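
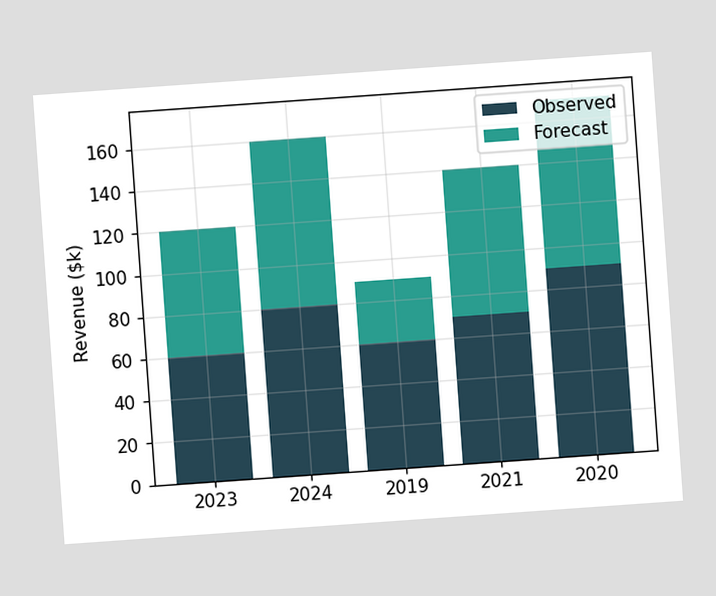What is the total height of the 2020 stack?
The chart is tilted about 4° counter-clockwise. The 2020 stack's top reaches $170k on the y-axis.

$170k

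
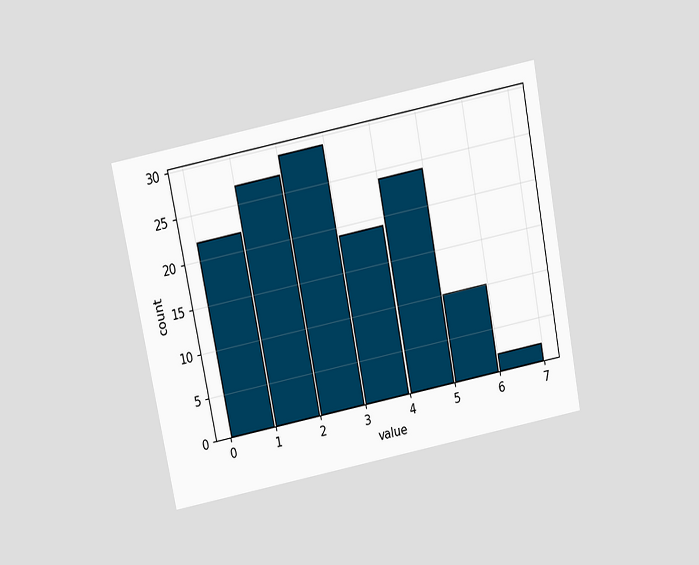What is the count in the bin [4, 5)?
24

The chart is tilted about 11° counter-clockwise and viewed slightly from above. The [4, 5) bin has height 24.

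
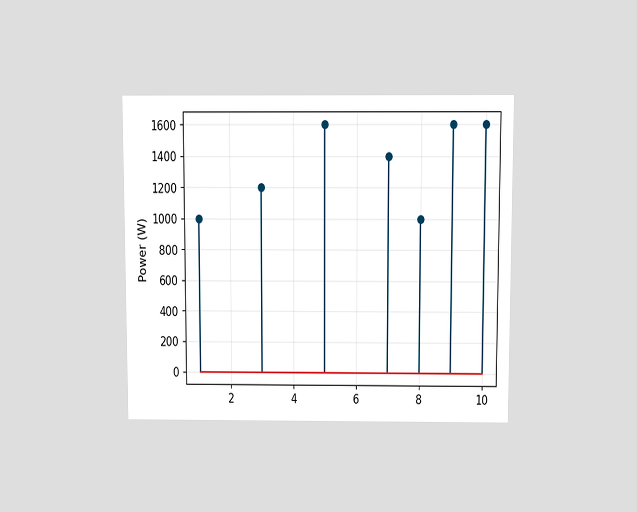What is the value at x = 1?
1000W

The chart is viewed slightly from above. The stem at x=1 reaches 1000W.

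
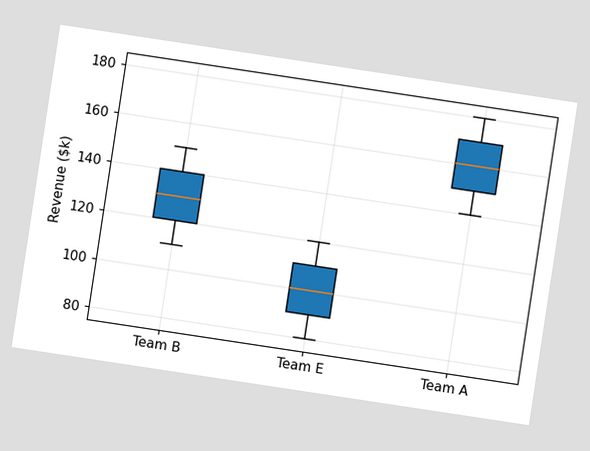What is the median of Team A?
The chart is tilted about 9° clockwise. The median line in the Team A box sits at $160k.

$160k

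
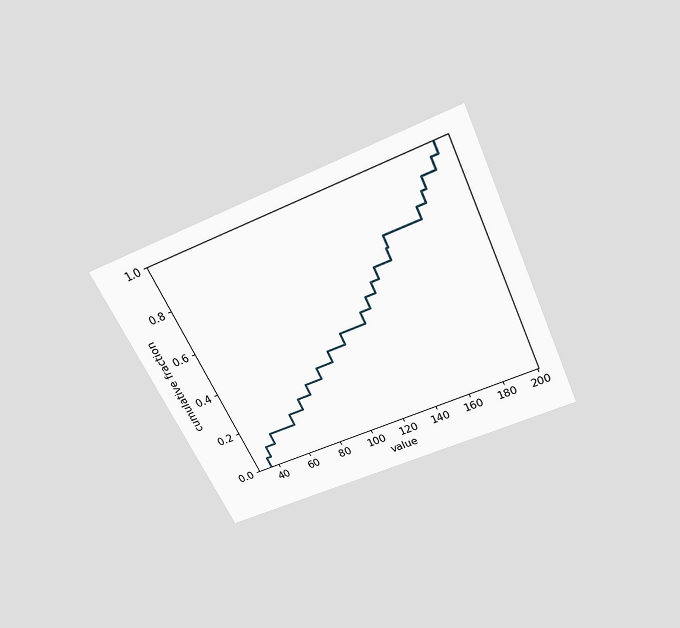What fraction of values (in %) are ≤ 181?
The chart is tilted about 25° counter-clockwise and viewed slightly from above. At x=181 the ECDF step is at 90%.

90%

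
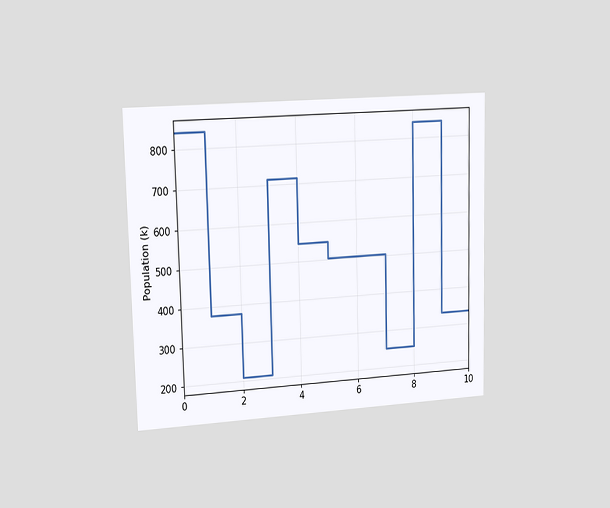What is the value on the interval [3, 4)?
714k

The chart is viewed slightly from the left. On [3, 4) the step sits at 714k.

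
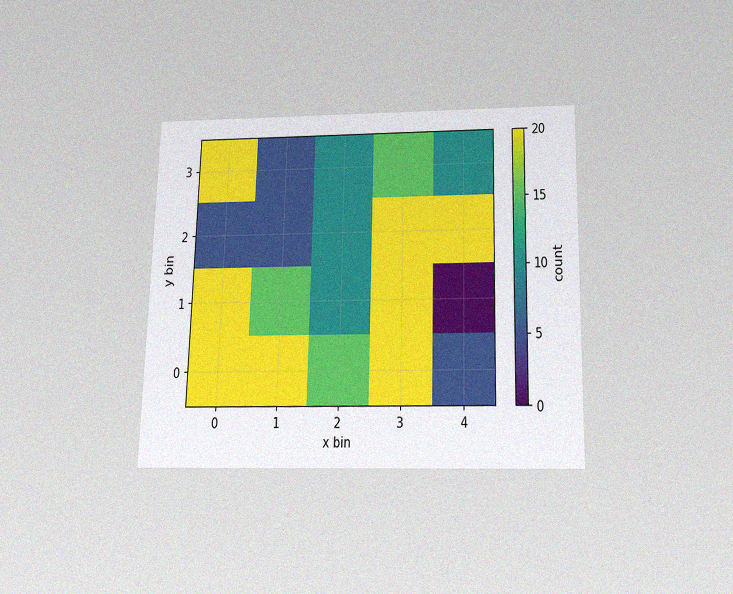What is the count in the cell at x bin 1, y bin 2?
5

The chart is viewed slightly from below, with some photo noise. Matching the cell (1, 2) against the colorbar gives 5.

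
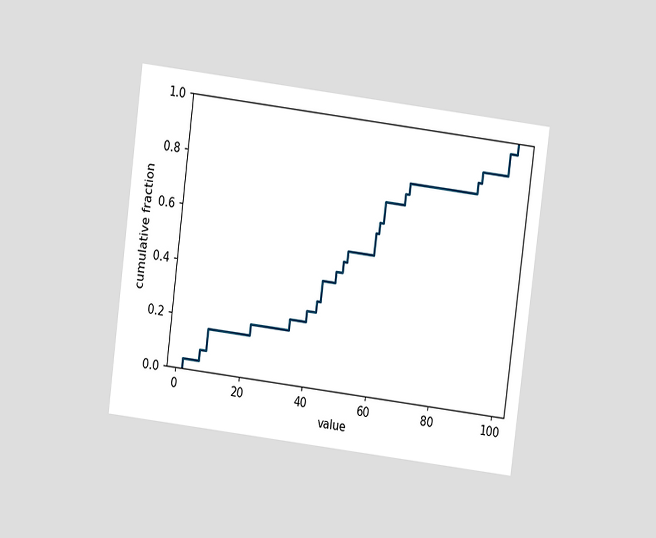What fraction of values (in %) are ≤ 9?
The chart is tilted about 7° clockwise and viewed at a slight angle. At x=9 the ECDF step is at 16%.

16%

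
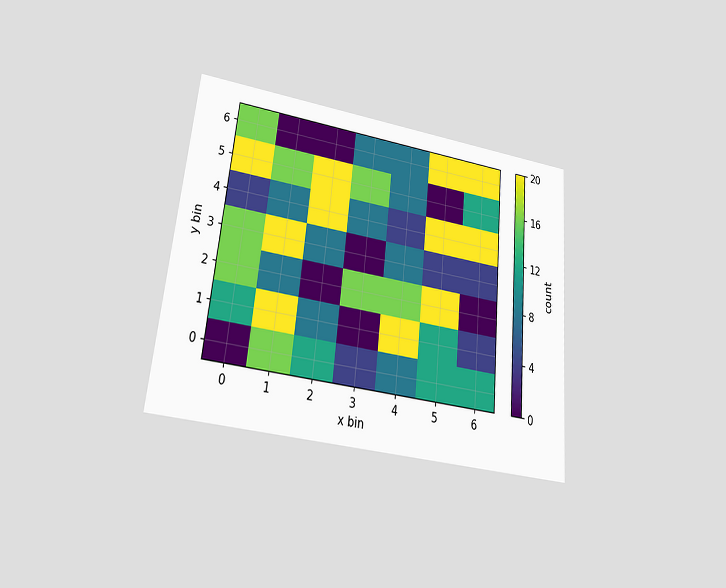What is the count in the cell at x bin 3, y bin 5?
16

The chart is tilted about 5° clockwise and viewed slightly from below. Matching the cell (3, 5) against the colorbar gives 16.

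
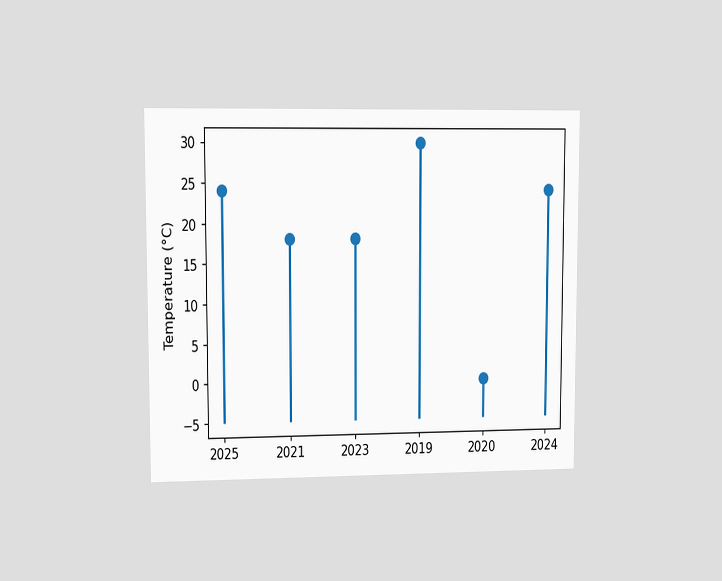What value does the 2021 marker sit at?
18°C

The chart is viewed at a slight angle. The 2021 marker sits at 18°C.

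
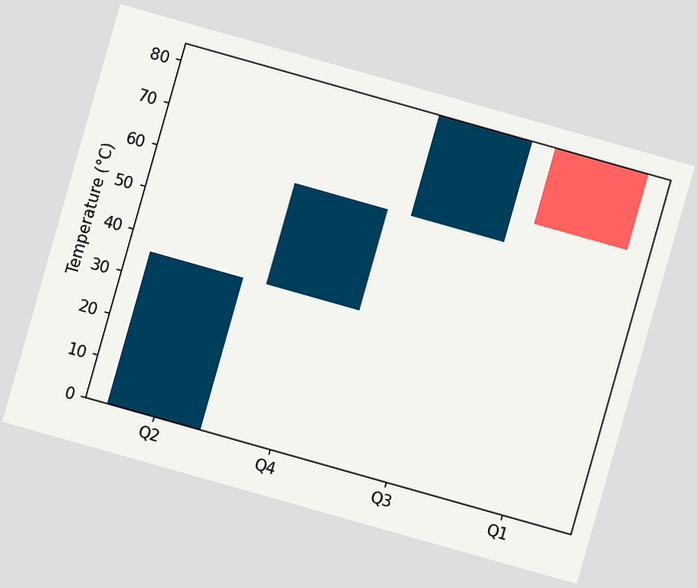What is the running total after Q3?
The chart is tilted about 16° clockwise. After Q3 the running total reaches 84°C.

84°C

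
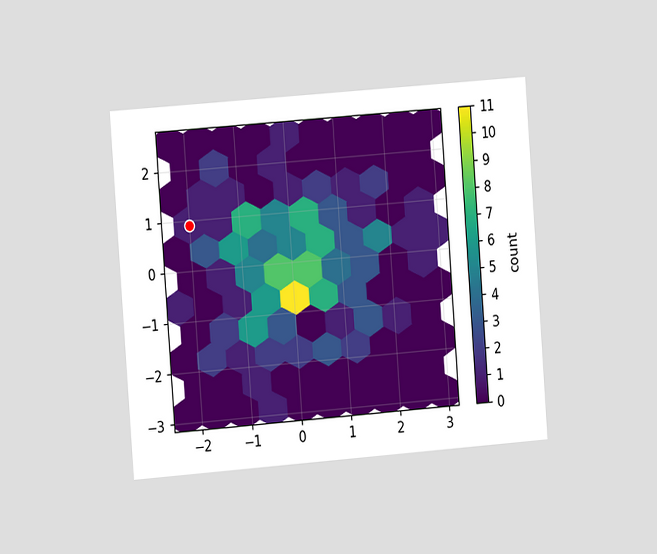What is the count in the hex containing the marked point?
The chart is tilted about 4° counter-clockwise and viewed slightly from the left. The marked hex reads 1 on the colorbar.

1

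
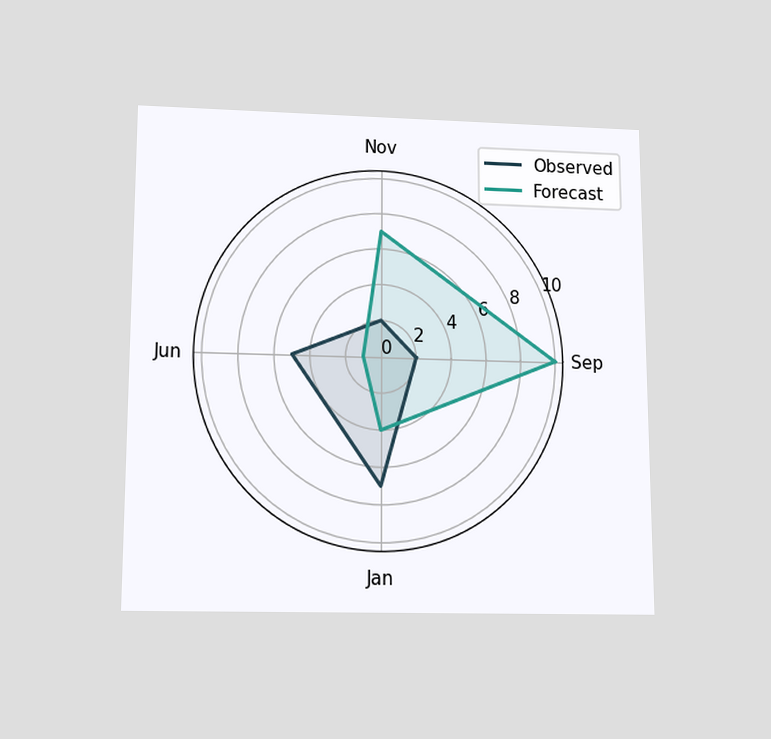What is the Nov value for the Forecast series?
The chart is viewed slightly from below. On the Nov axis, Forecast reaches 7.

7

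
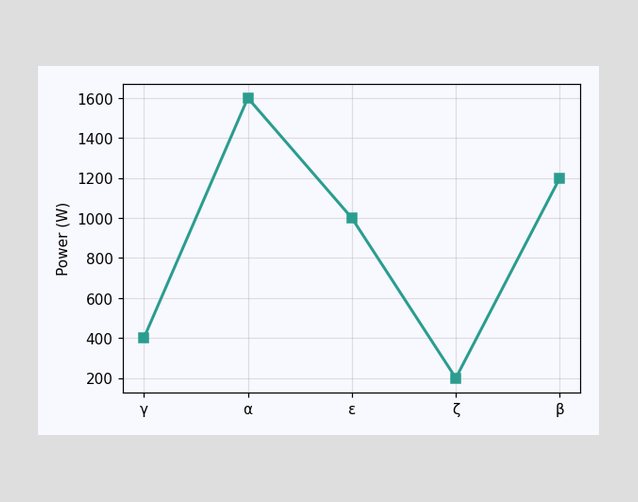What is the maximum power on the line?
1600W

The highest point is at α, and reading across to the y-axis gives 1600W.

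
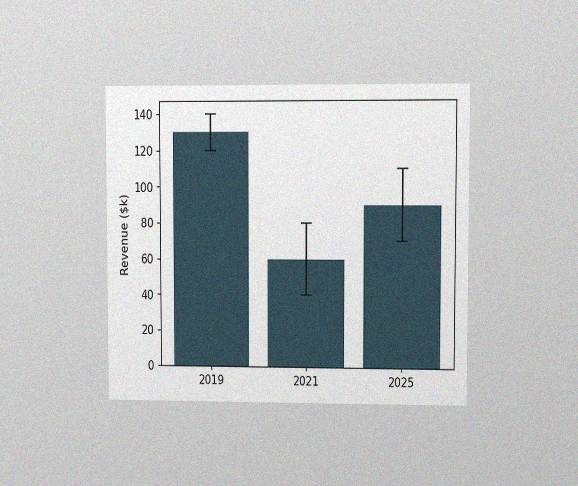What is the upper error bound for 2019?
The chart is viewed at a slight angle, with some photo noise. The 2019 bar's upper whisker reaches $140k.

$140k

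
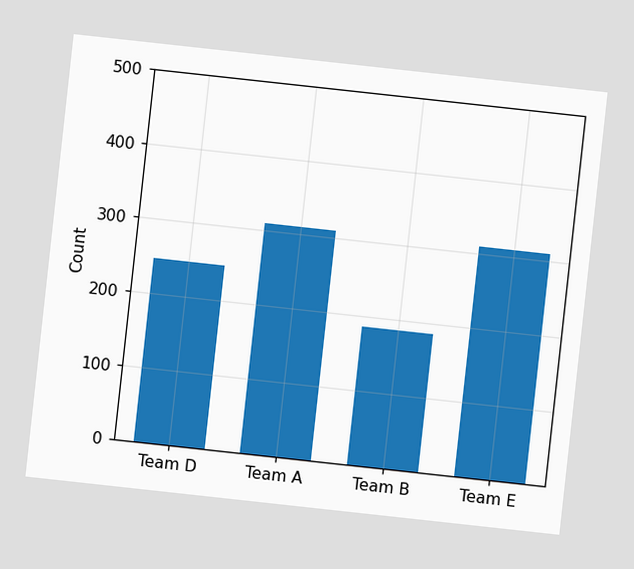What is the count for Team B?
186

The chart is tilted about 6° clockwise. Reading along the chart's y-axis, the Team B bar reaches 186.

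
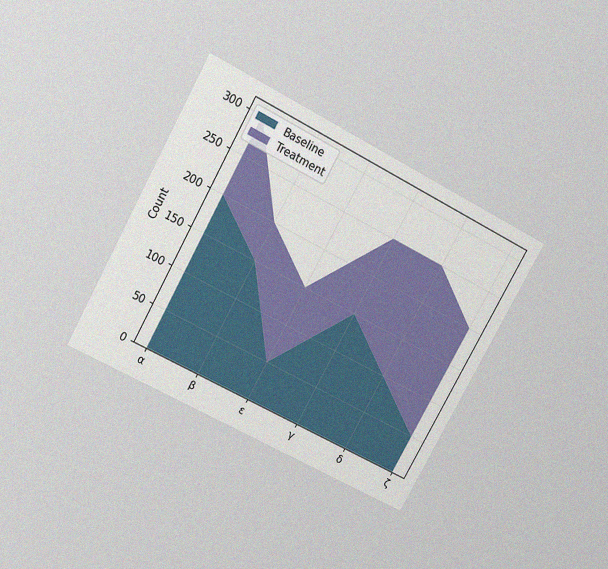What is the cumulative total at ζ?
200

The chart is tilted about 29° clockwise and viewed slightly from above, with some photo noise. The stacked total at ζ reaches 200.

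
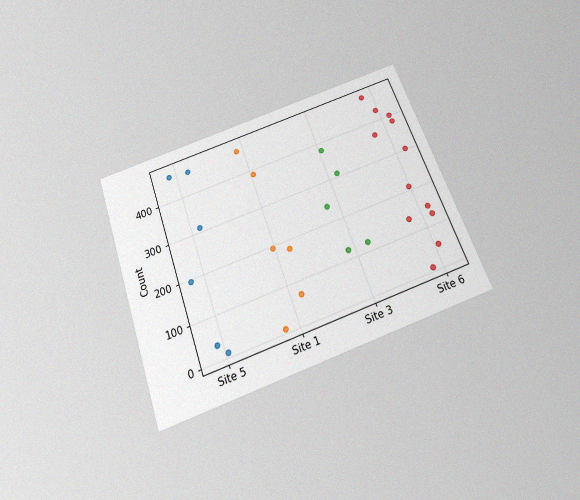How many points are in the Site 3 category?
The chart is tilted about 20° counter-clockwise and viewed slightly from below, with some photo noise. Counting the markers in the Site 3 column gives 5.

5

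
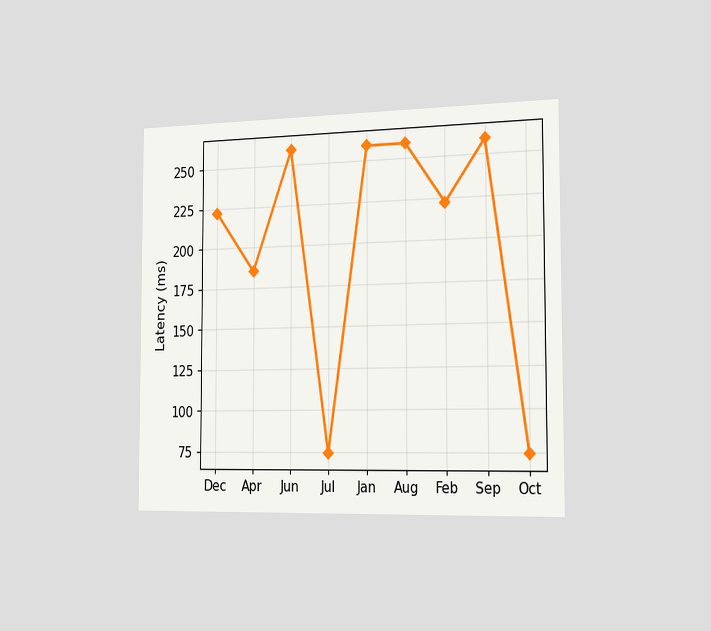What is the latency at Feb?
222ms

The chart is viewed slightly from the right. At Feb, the line is at 222ms.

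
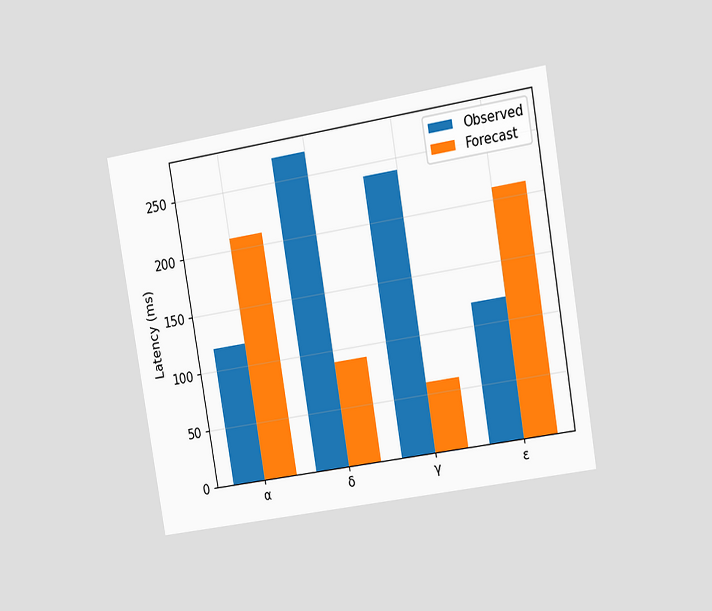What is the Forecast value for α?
The chart is tilted about 9° counter-clockwise and viewed at a slight angle. The Forecast bar at α reaches 210ms on the y-axis.

210ms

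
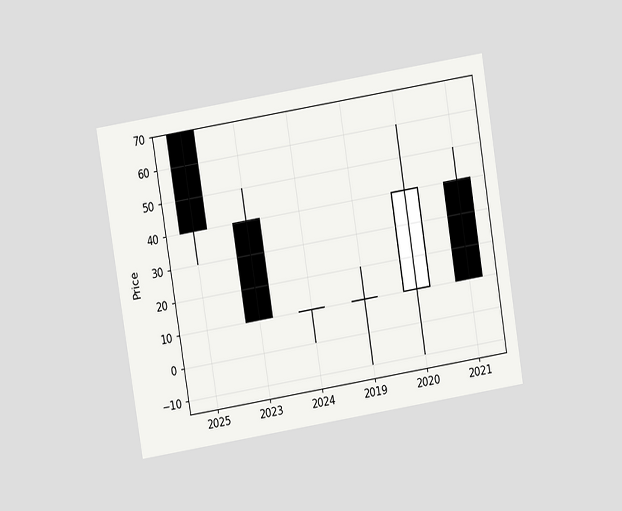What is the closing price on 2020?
The chart is tilted about 9° counter-clockwise and viewed at a slight angle. The 2020 candle closes at 40.

40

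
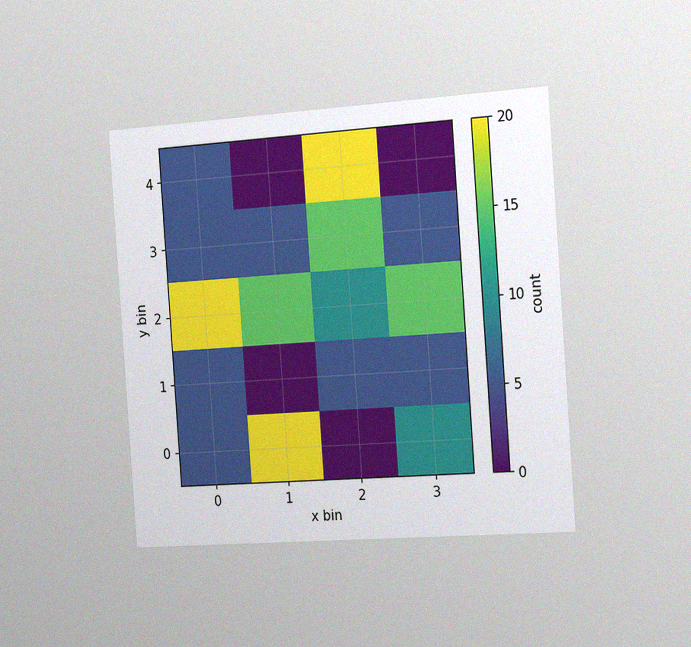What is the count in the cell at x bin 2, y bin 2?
10

The chart is tilted about 4° counter-clockwise and viewed slightly from the right, with some photo noise. Matching the cell (2, 2) against the colorbar gives 10.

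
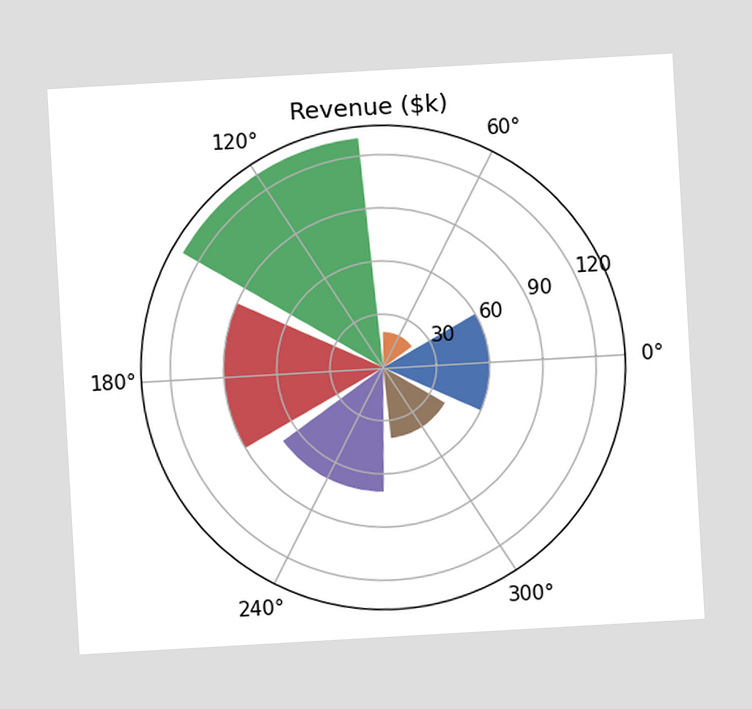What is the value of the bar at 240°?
$70k

The chart is tilted about 3° counter-clockwise. The bar at 240° reaches $70k on the radial axis.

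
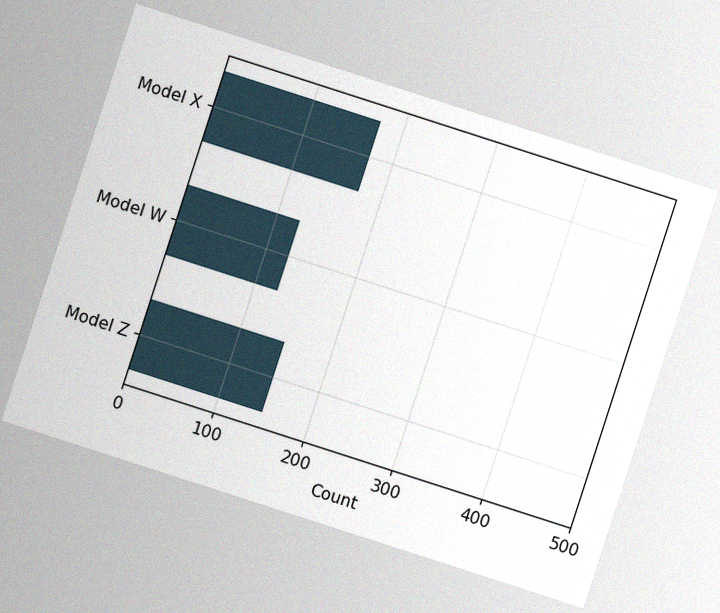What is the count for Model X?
The chart is tilted about 18° clockwise, with some photo noise. Reading along the chart's x-axis, the Model X bar reaches 175.

175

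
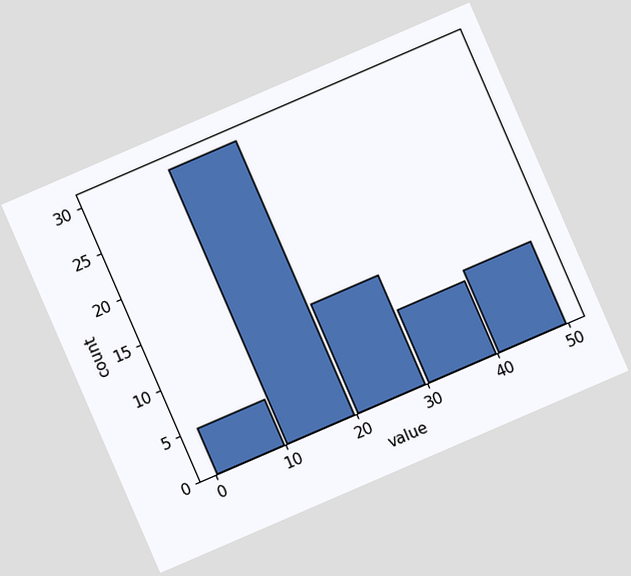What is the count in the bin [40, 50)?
9

The chart is tilted about 23° counter-clockwise. The [40, 50) bin has height 9.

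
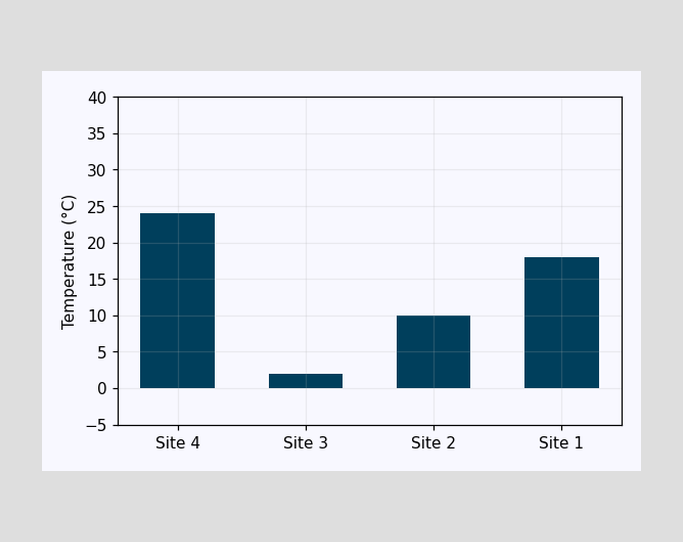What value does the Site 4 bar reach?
Reading along the chart's y-axis, the Site 4 bar reaches 24°C.

24°C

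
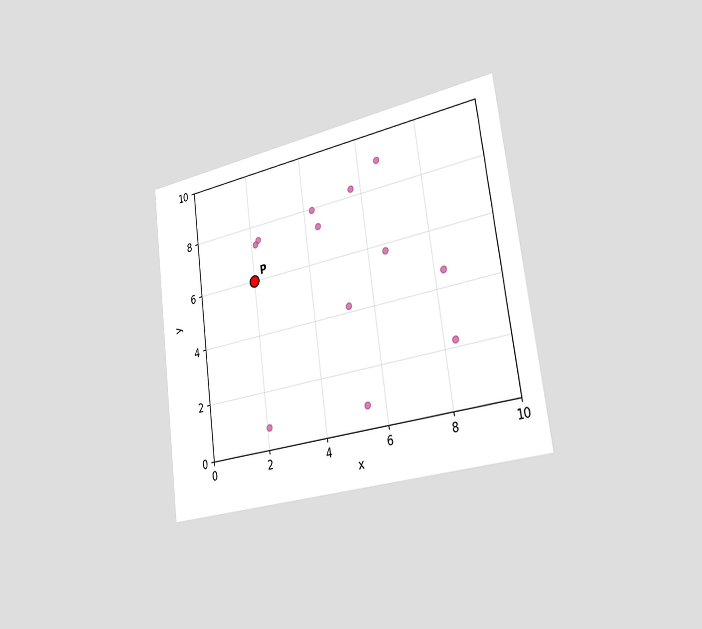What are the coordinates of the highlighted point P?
The chart is tilted about 7° counter-clockwise and viewed slightly from the right. Following the gridlines from P to each axis, P sits at (2, 6).

(2, 6)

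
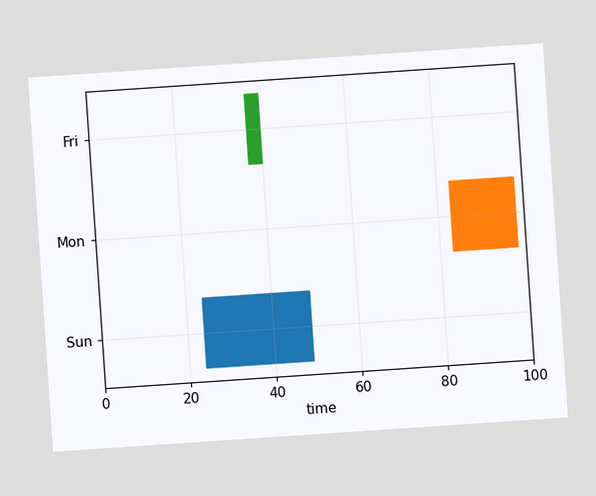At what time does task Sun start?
24

The chart is tilted about 4° counter-clockwise. The Sun bar begins at t=24.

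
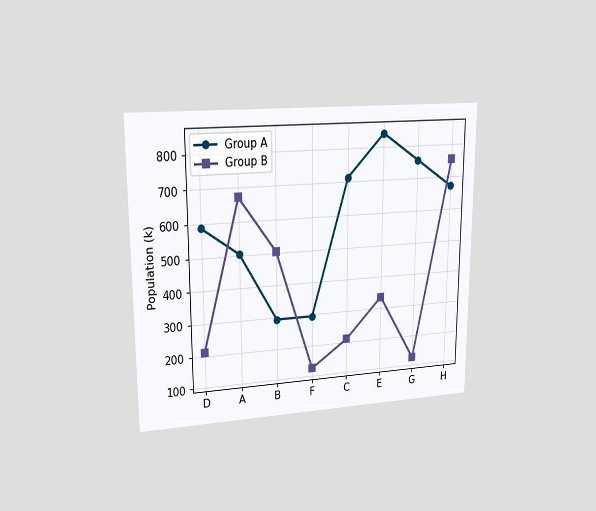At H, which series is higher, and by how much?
The chart is viewed at a slight angle. At H, Group B sits above the other line by 84k.

Group B, by 84k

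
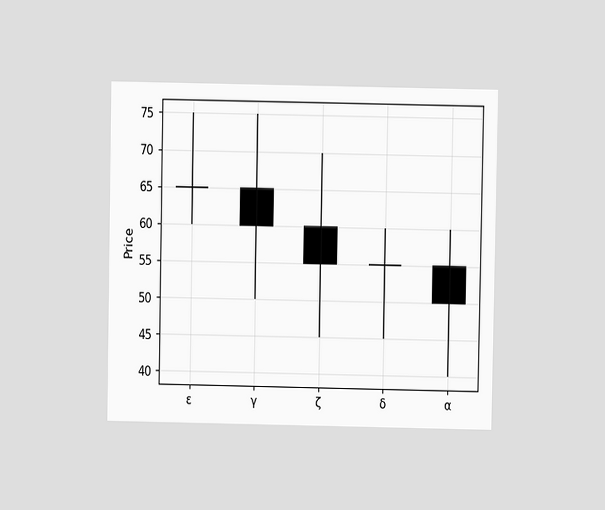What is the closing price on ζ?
55

The chart is viewed at a slight angle. The ζ candle closes at 55.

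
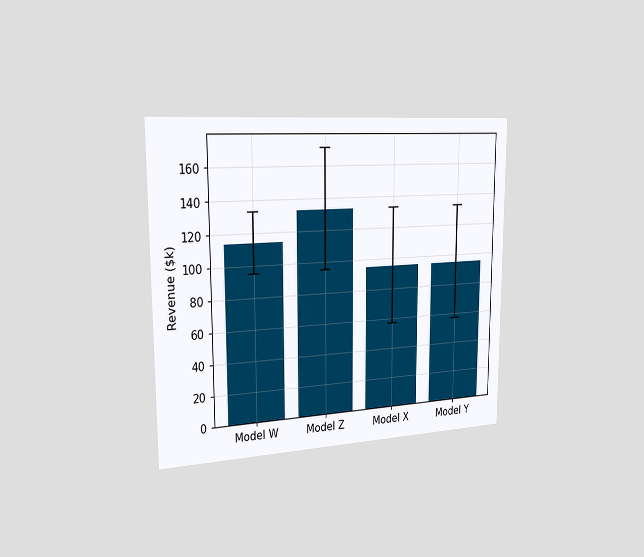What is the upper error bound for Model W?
The chart is viewed slightly from the left. The Model W bar's upper whisker reaches $133k.

$133k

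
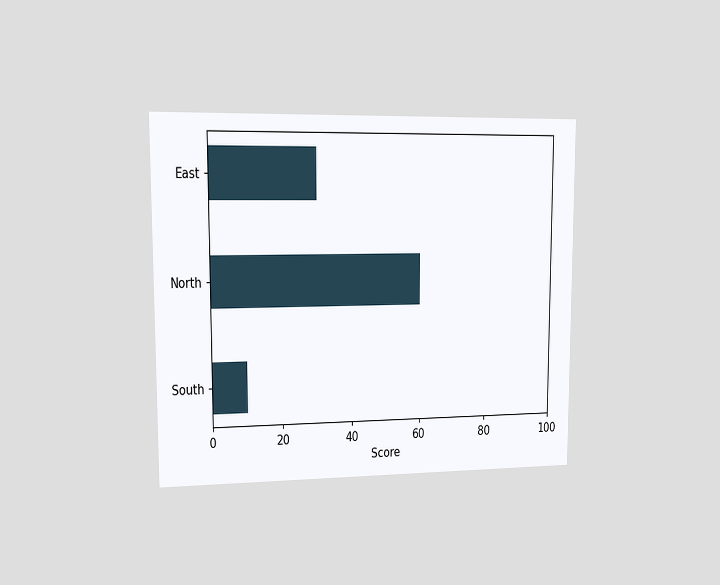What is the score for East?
30

The chart is viewed slightly from the left. Reading along the chart's x-axis, the East bar reaches 30.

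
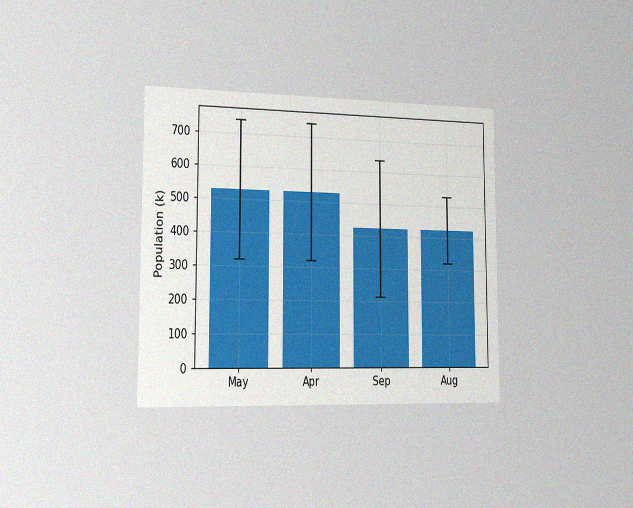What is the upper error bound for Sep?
The chart is viewed slightly from the left, with some photo noise. The Sep bar's upper whisker reaches 636k.

636k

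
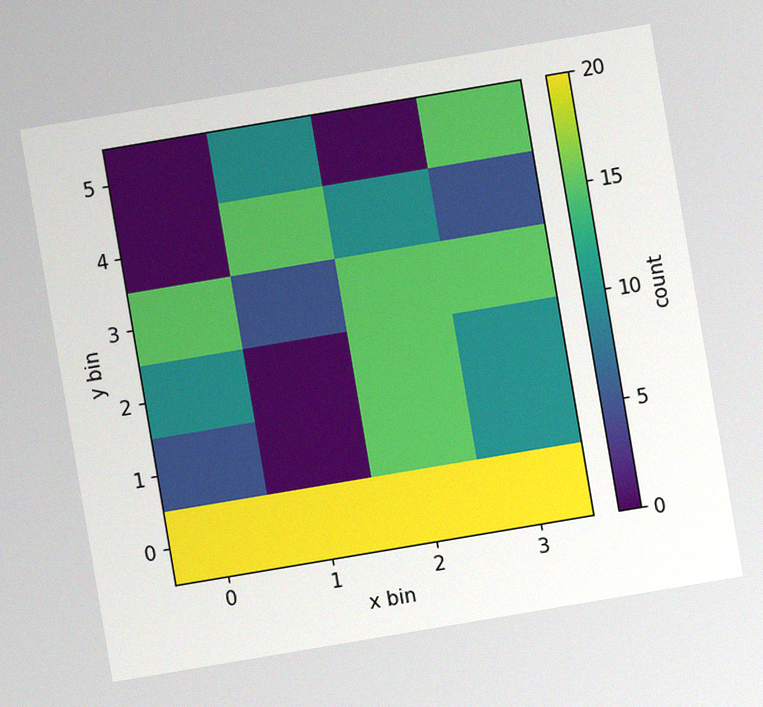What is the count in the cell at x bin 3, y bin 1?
The chart is tilted about 10° counter-clockwise, with some photo noise. Matching the cell (3, 1) against the colorbar gives 10.

10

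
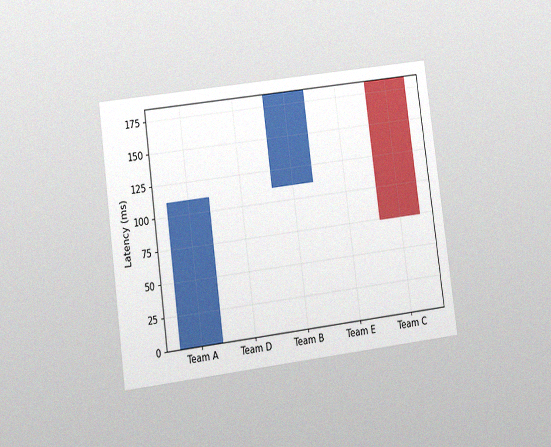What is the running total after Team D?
The chart is tilted about 7° counter-clockwise and viewed at a slight angle, with some photo noise. After Team D the running total reaches 111ms.

111ms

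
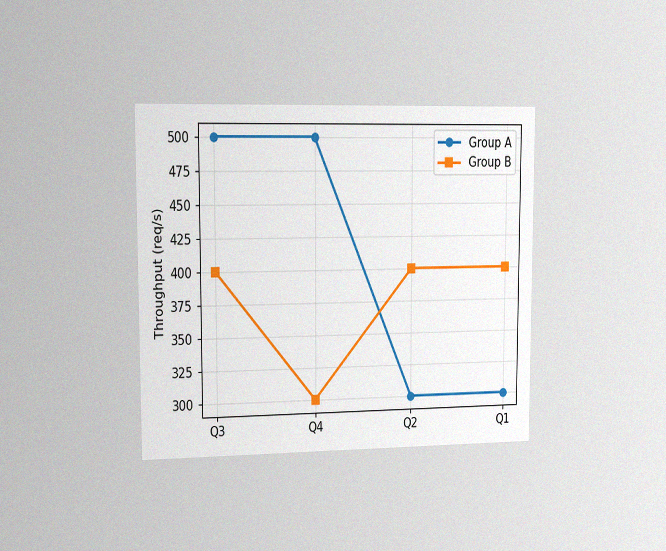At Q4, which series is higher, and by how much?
The chart is viewed slightly from the left, with some photo noise. At Q4, Group A sits above the other line by 200req/s.

Group A, by 200req/s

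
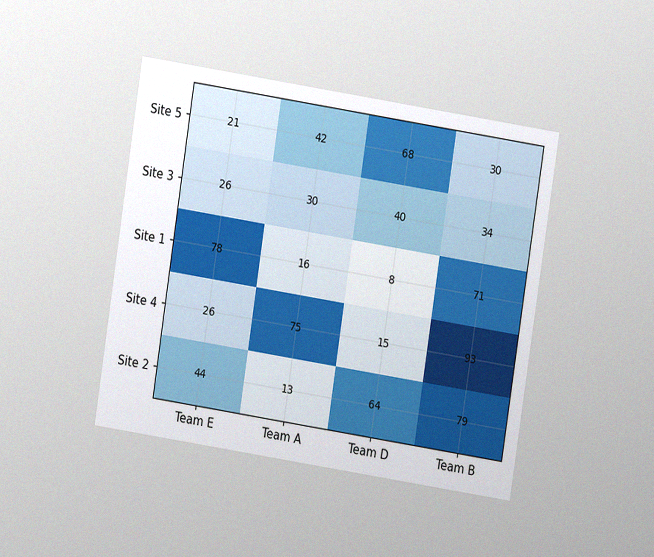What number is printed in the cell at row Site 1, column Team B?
71

The chart is tilted about 9° clockwise and viewed at a slight angle, with some photo noise. The (Site 1, Team B) cell reads 71.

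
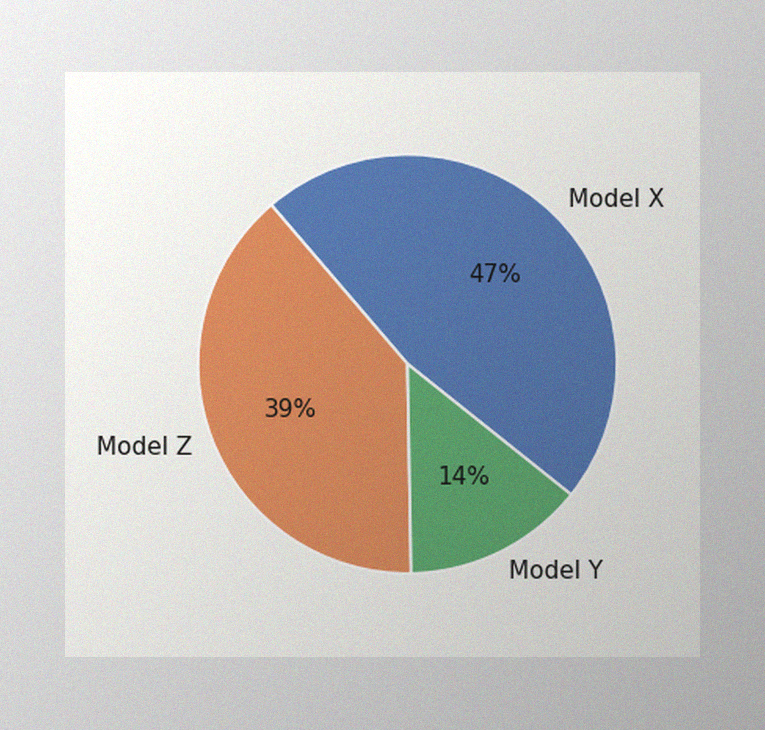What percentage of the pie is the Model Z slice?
The image has some photo noise and uneven lighting. The Model Z slice takes up 39% of the pie.

39%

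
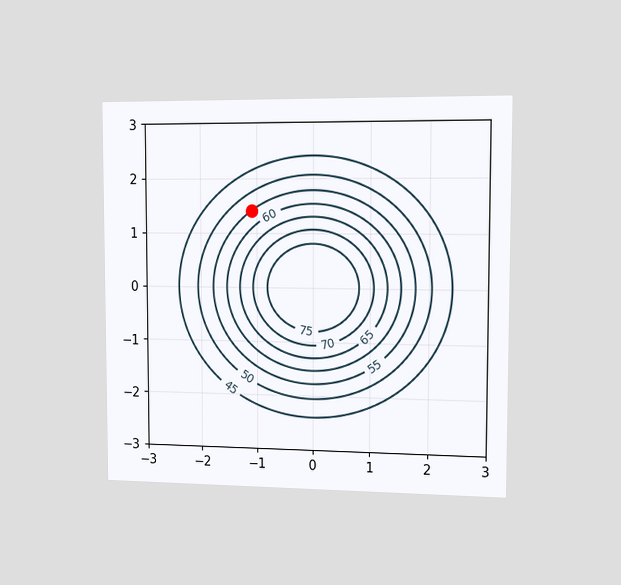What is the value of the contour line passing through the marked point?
The chart is viewed slightly from the right. The marked point sits on the contour labelled 55.

55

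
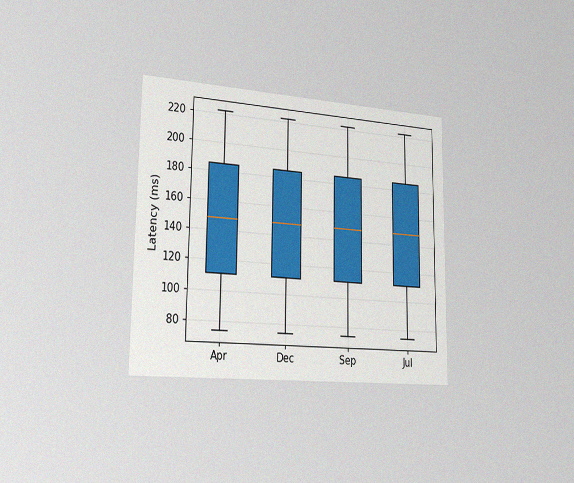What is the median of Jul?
The chart is viewed slightly from the left, with some photo noise. The median line in the Jul box sits at 148ms.

148ms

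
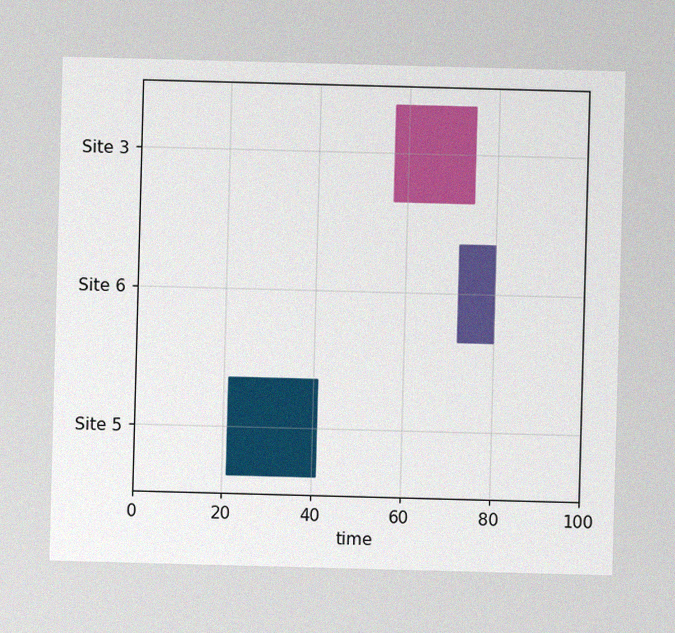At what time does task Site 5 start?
21

The image has some photo noise and uneven lighting. The Site 5 bar begins at t=21.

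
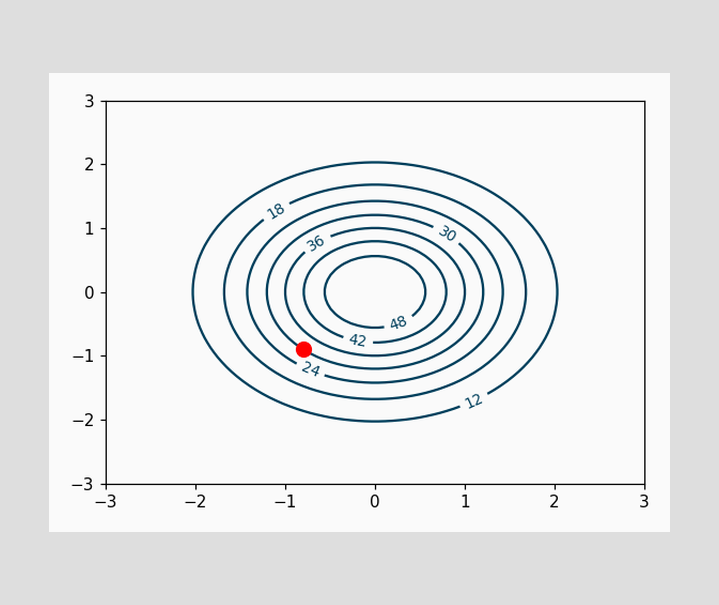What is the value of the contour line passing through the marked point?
30

The marked point sits on the contour labelled 30.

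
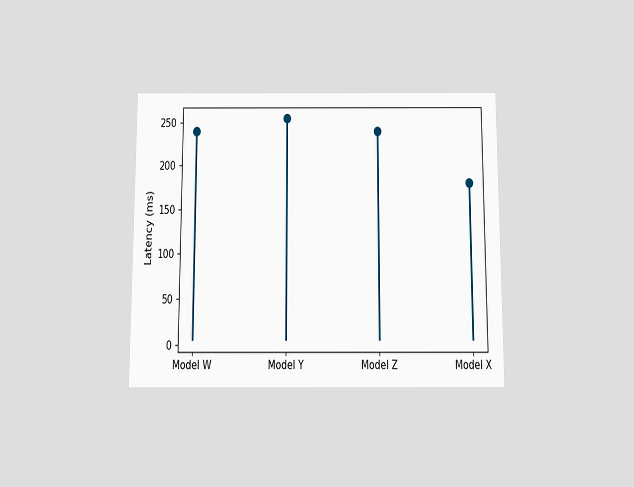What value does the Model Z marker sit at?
The chart is viewed slightly from below. The Model Z marker sits at 240ms.

240ms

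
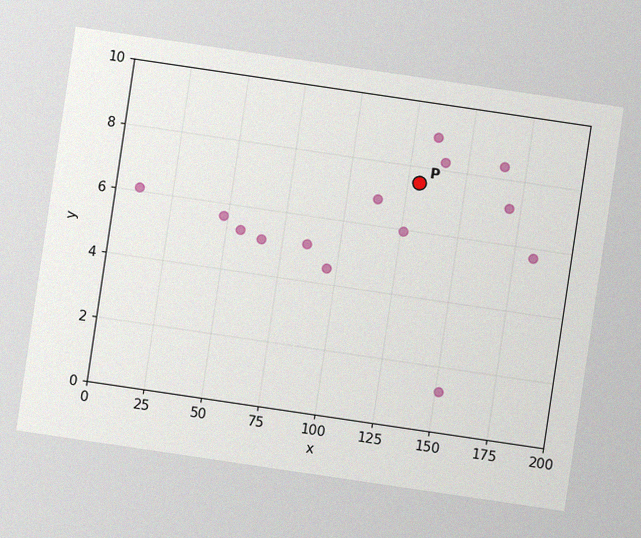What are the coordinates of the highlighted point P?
(130, 7.5)

The chart is tilted about 8° clockwise, with some photo noise. Following the gridlines from P to each axis, P sits at (130, 7.5).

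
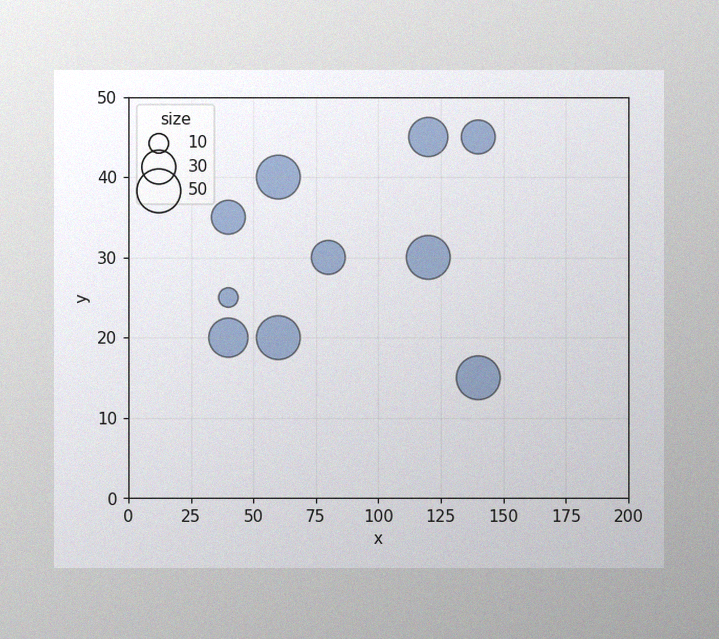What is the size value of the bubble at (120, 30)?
50

The image has some photo noise and uneven lighting. Matching the bubble at (120, 30) against the size legend gives 50.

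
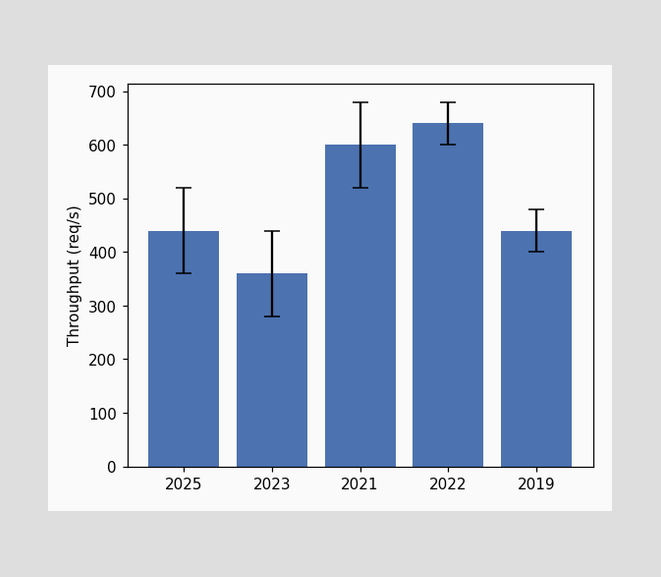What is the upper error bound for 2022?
The 2022 bar's upper whisker reaches 680req/s.

680req/s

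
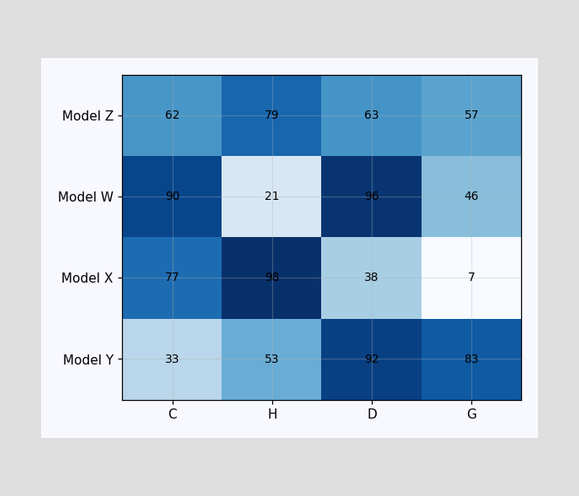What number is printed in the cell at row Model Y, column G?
The (Model Y, G) cell reads 83.

83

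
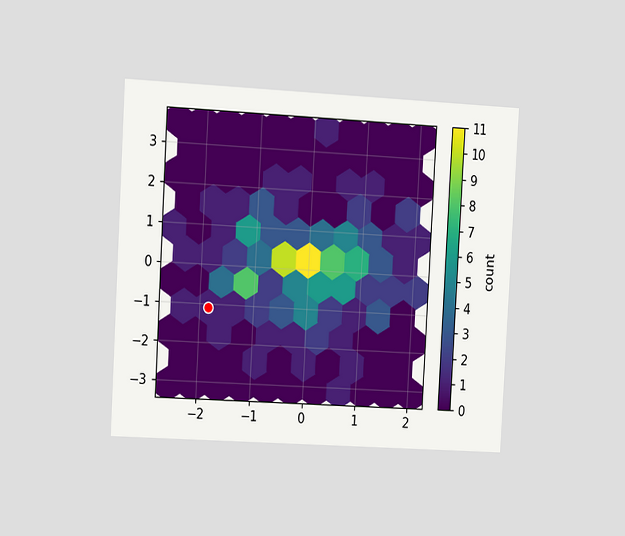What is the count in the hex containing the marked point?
1

The chart is tilted about 3° clockwise and viewed slightly from the left. The marked hex reads 1 on the colorbar.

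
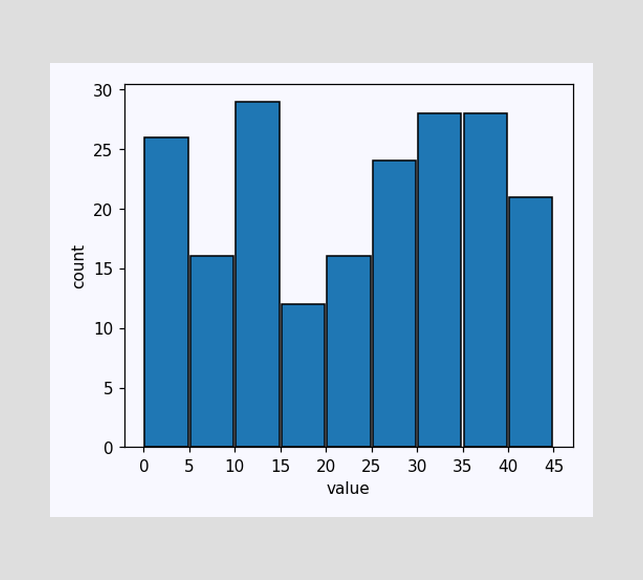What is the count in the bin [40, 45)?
21

The [40, 45) bin has height 21.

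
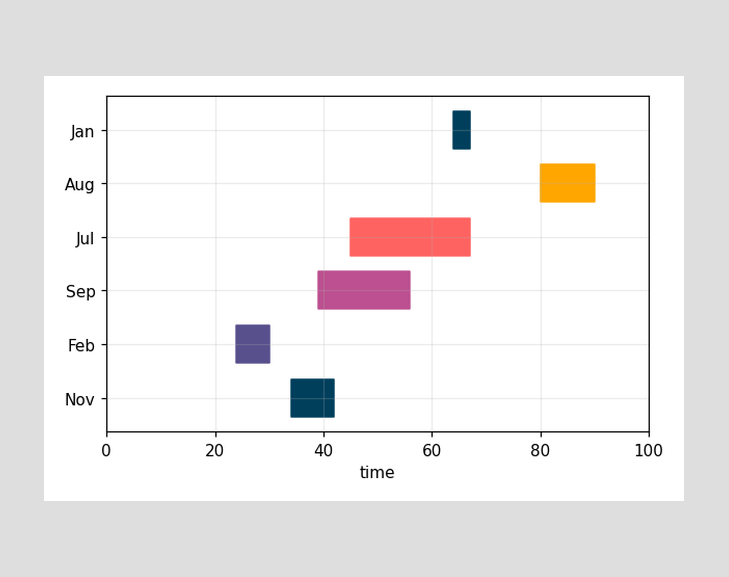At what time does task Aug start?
80

The Aug bar begins at t=80.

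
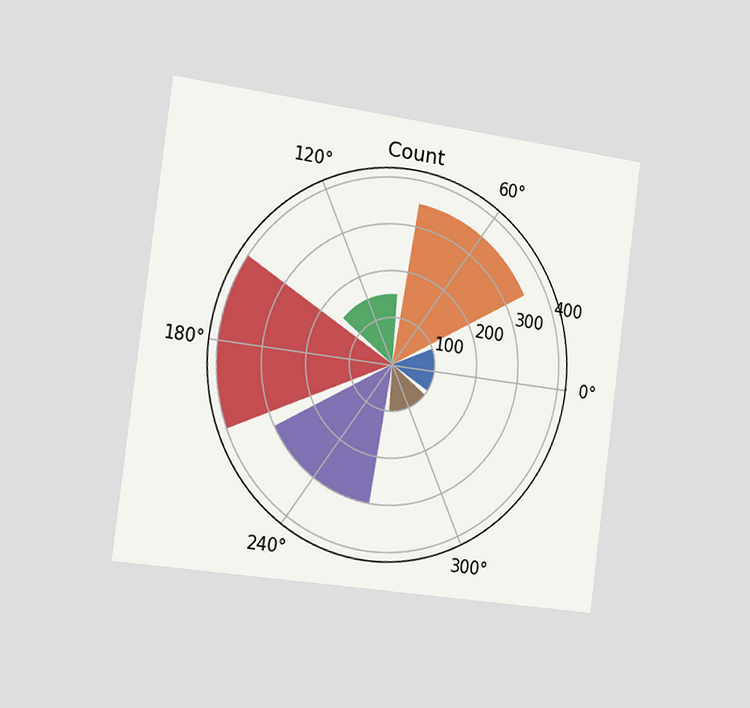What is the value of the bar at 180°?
400

The chart is tilted about 7° clockwise and viewed slightly from the left. The bar at 180° reaches 400 on the radial axis.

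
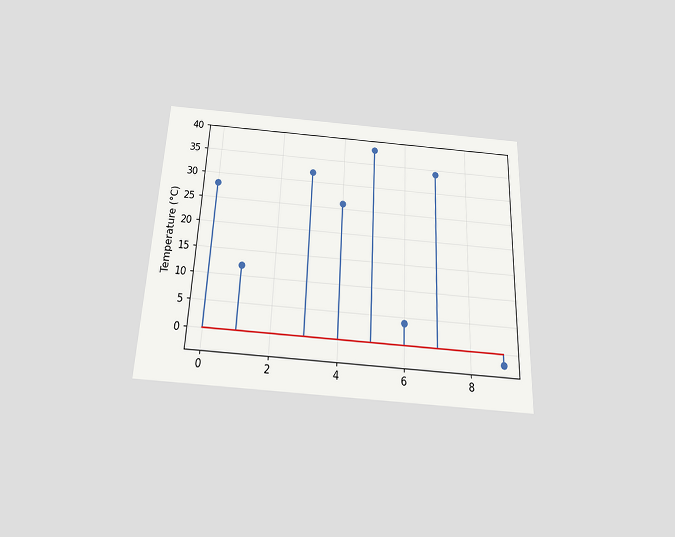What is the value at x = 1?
The chart is tilted about 2° clockwise and viewed slightly from below. The stem at x=1 reaches 12°C.

12°C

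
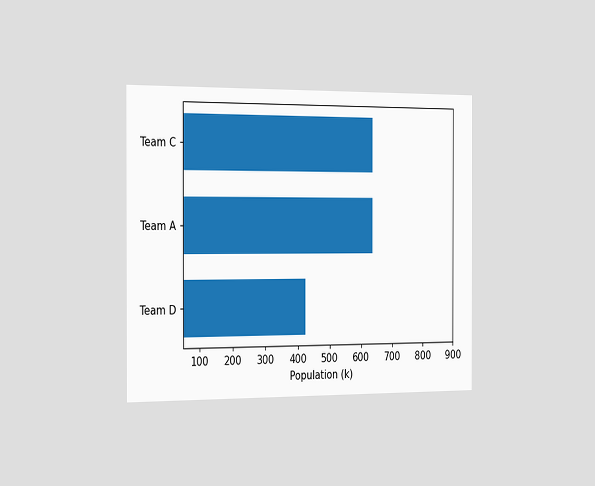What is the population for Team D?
The chart is viewed slightly from the left. Reading along the chart's x-axis, the Team D bar reaches 424k.

424k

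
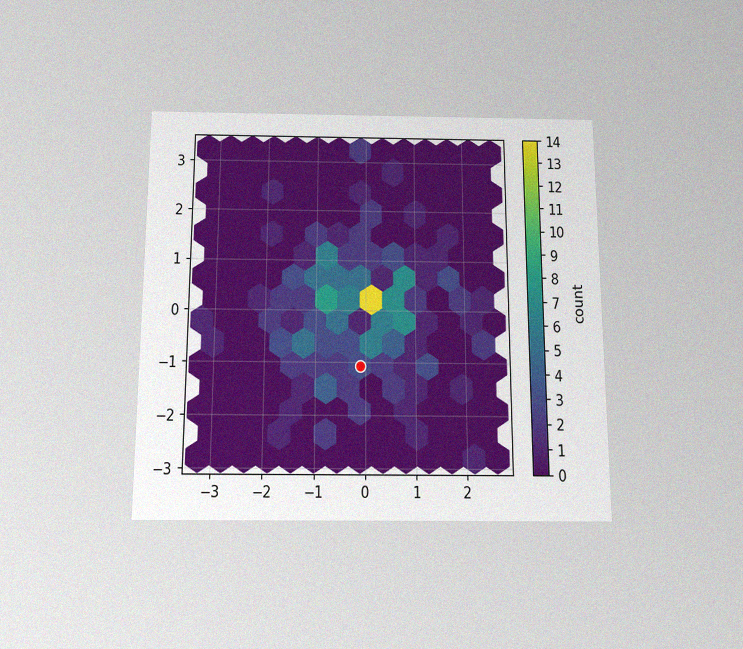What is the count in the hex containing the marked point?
The chart is viewed slightly from below, with some photo noise. The marked hex reads 3 on the colorbar.

3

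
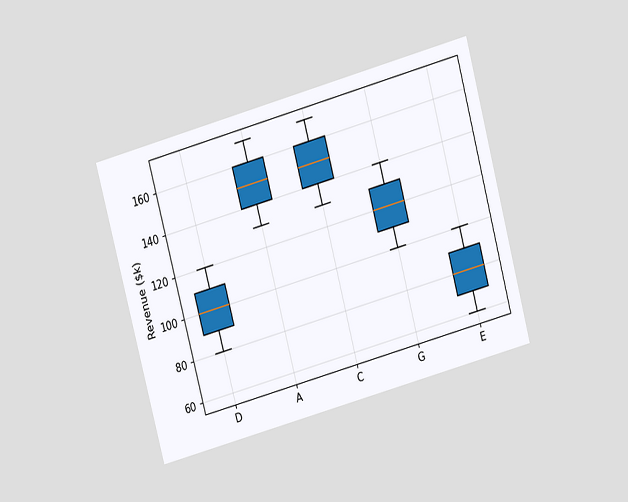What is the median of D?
$100k

The chart is tilted about 15° counter-clockwise and viewed slightly from above. The median line in the D box sits at $100k.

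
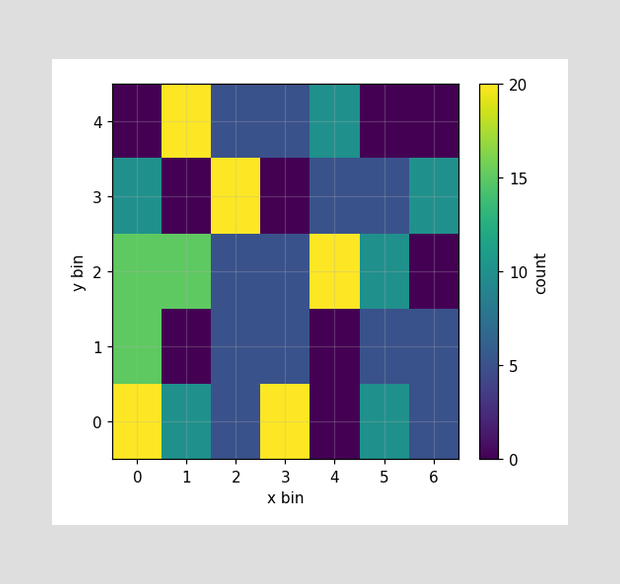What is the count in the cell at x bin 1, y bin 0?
10

Matching the cell (1, 0) against the colorbar gives 10.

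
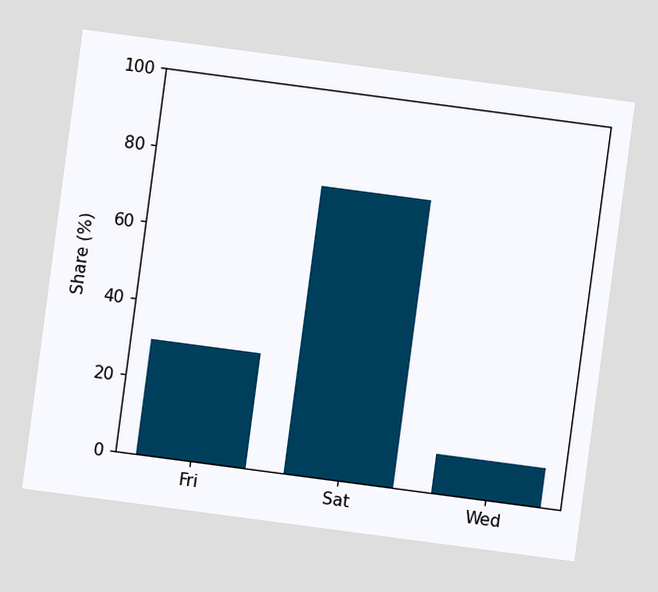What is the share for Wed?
The chart is tilted about 8° clockwise. Reading along the chart's y-axis, the Wed bar reaches 10%.

10%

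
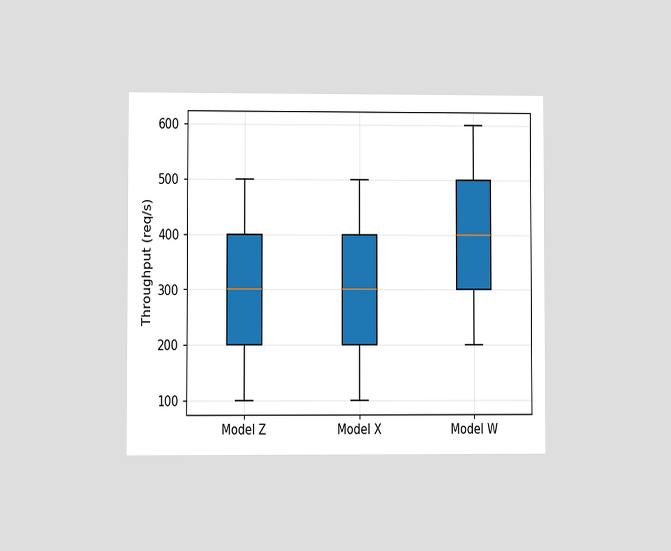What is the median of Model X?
The chart is viewed at a slight angle. The median line in the Model X box sits at 300req/s.

300req/s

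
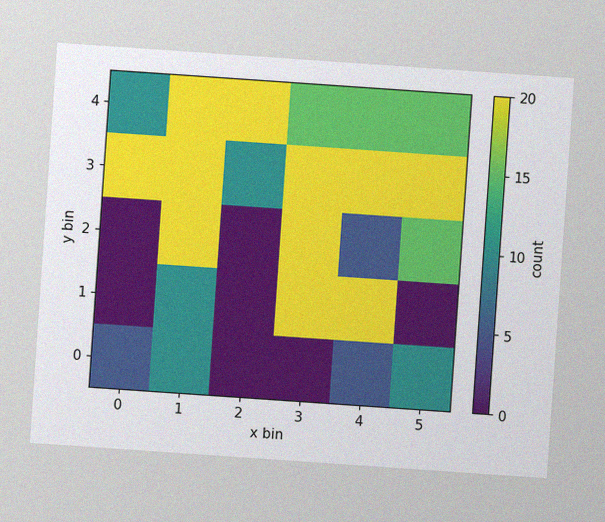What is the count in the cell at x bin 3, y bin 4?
15

The chart is tilted about 4° clockwise, with some photo noise. Matching the cell (3, 4) against the colorbar gives 15.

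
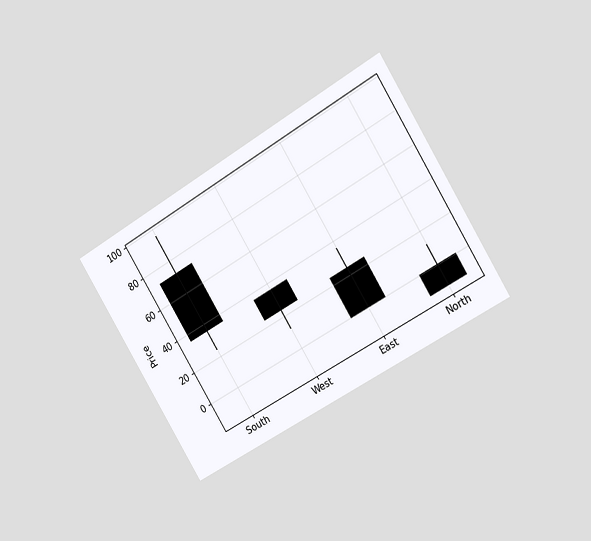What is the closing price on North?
The chart is tilted about 32° counter-clockwise and viewed slightly from the right. The North candle closes at -12.

-12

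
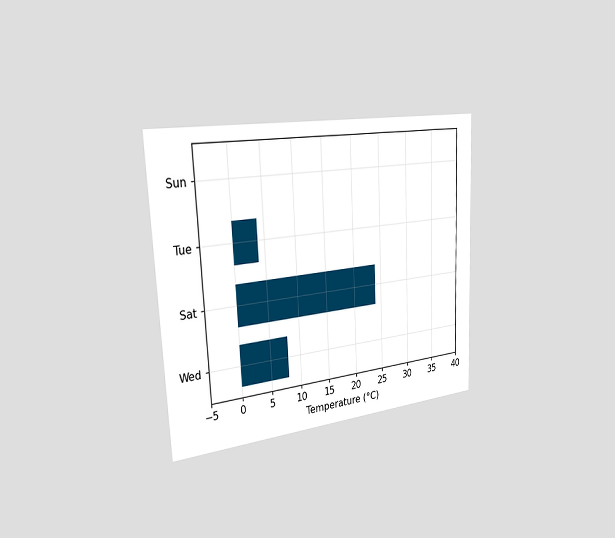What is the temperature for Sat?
The chart is tilted about 2° counter-clockwise and viewed slightly from the left. Reading along the chart's x-axis, the Sat bar reaches 24°C.

24°C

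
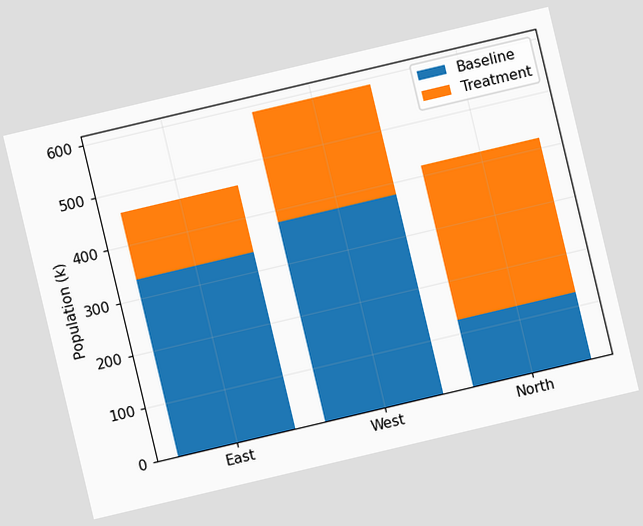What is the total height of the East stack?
462k

The chart is tilted about 13° counter-clockwise. The East stack's top reaches 462k on the y-axis.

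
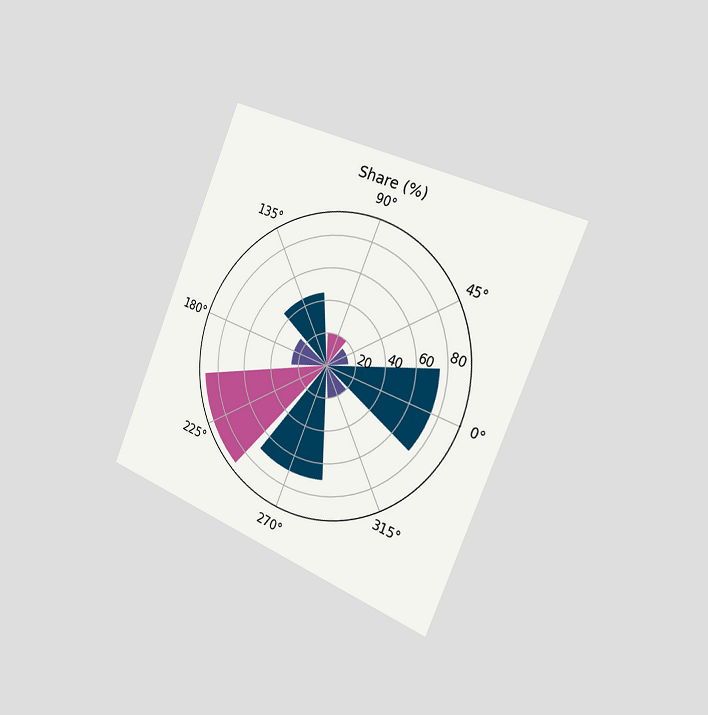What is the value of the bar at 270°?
70%

The chart is tilted about 23° clockwise and viewed slightly from the right. The bar at 270° reaches 70% on the radial axis.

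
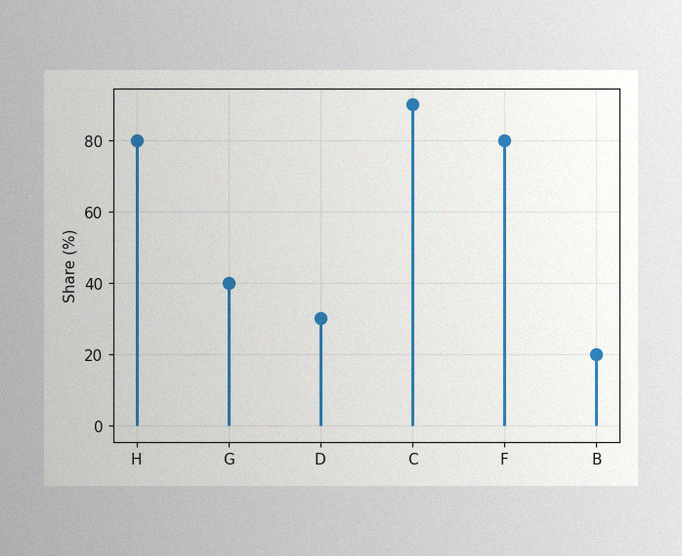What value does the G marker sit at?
The image has some photo noise and uneven lighting. The G marker sits at 40%.

40%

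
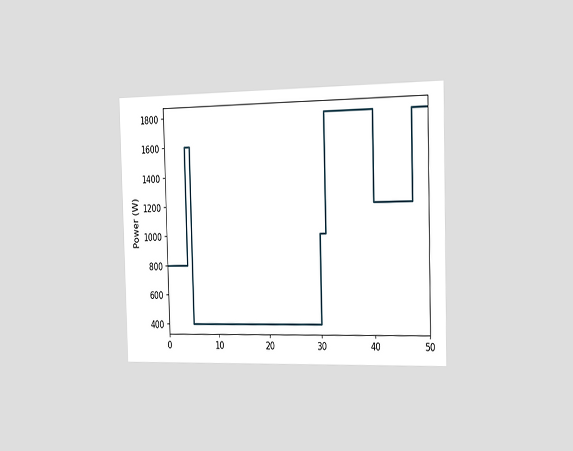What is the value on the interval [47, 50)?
The chart is viewed slightly from the right. On [47, 50) the step sits at 1800W.

1800W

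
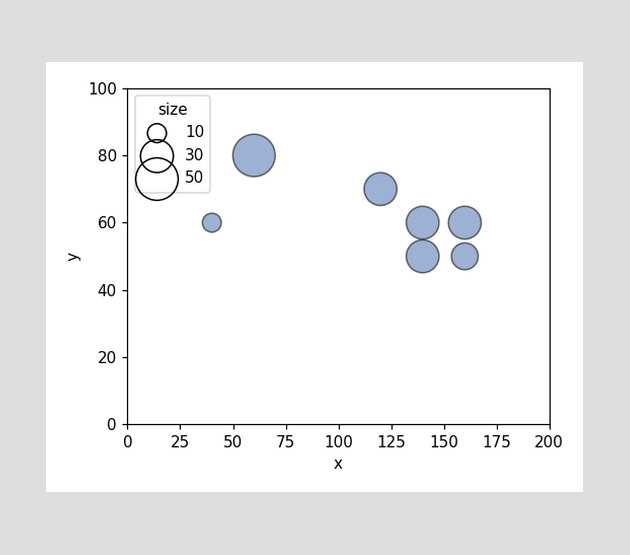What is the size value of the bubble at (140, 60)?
30

Matching the bubble at (140, 60) against the size legend gives 30.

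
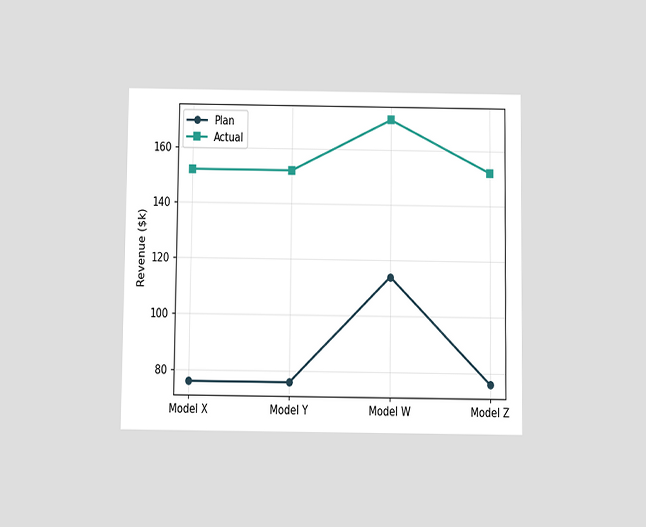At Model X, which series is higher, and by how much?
Actual, by $76k

The chart is viewed slightly from below. At Model X, Actual sits above the other line by $76k.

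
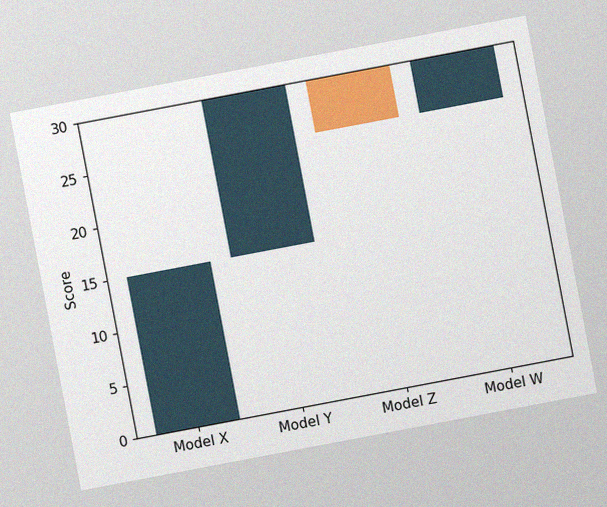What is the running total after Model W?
The chart is tilted about 11° counter-clockwise, with some photo noise. After Model W the running total reaches 30.

30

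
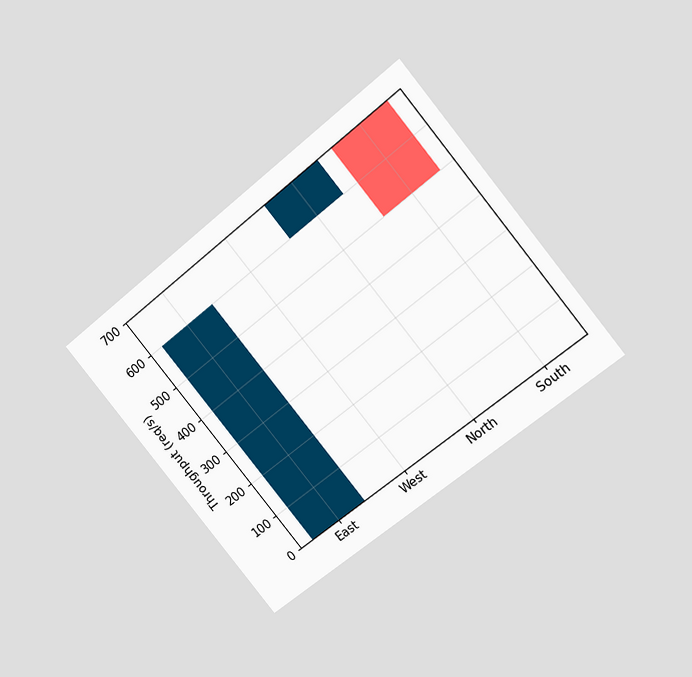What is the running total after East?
600req/s

The chart is tilted about 39° counter-clockwise and viewed at a slight angle. After East the running total reaches 600req/s.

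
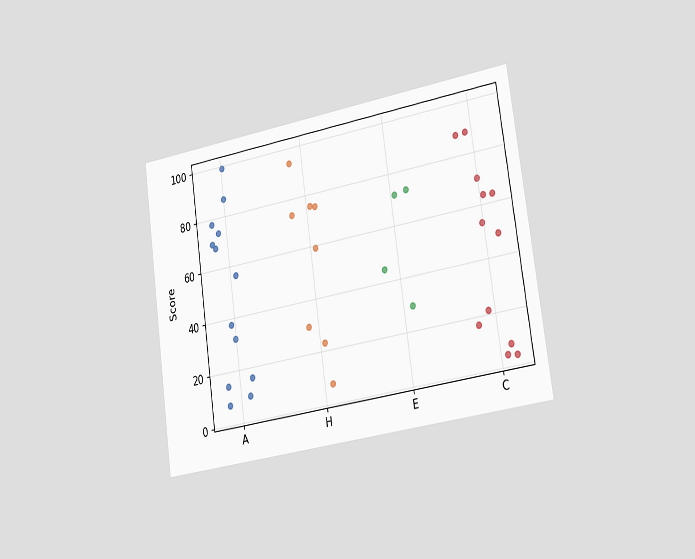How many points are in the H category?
The chart is tilted about 8° counter-clockwise and viewed slightly from the right. Counting the markers in the H column gives 8.

8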